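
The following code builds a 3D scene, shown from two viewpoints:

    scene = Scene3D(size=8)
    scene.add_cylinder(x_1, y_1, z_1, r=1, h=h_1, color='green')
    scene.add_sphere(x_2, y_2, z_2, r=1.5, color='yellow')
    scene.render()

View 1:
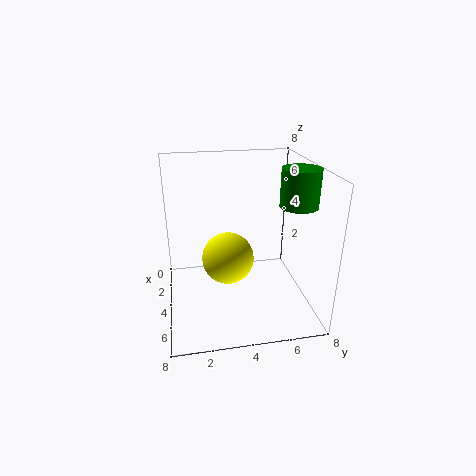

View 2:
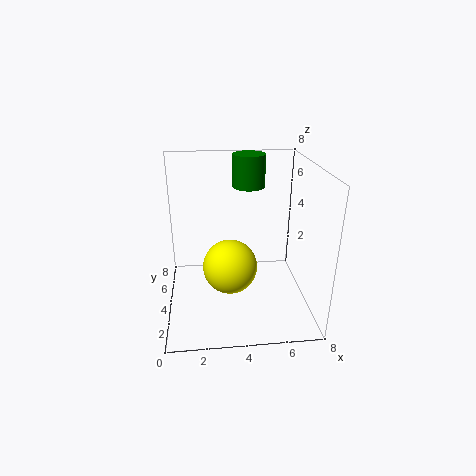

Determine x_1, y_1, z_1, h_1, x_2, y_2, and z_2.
x_1 = 5, y_1 = 7, z_1 = 6, h_1 = 2, x_2 = 3.5, y_2 = 3.5, z_2 = 2.5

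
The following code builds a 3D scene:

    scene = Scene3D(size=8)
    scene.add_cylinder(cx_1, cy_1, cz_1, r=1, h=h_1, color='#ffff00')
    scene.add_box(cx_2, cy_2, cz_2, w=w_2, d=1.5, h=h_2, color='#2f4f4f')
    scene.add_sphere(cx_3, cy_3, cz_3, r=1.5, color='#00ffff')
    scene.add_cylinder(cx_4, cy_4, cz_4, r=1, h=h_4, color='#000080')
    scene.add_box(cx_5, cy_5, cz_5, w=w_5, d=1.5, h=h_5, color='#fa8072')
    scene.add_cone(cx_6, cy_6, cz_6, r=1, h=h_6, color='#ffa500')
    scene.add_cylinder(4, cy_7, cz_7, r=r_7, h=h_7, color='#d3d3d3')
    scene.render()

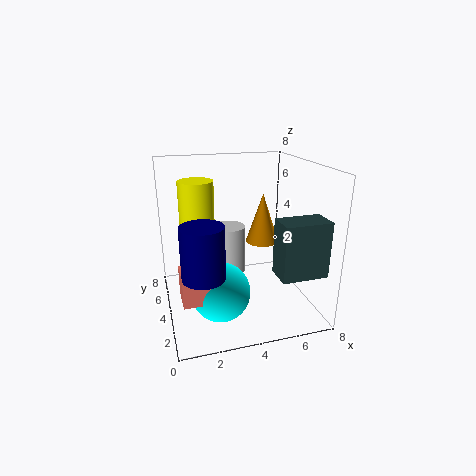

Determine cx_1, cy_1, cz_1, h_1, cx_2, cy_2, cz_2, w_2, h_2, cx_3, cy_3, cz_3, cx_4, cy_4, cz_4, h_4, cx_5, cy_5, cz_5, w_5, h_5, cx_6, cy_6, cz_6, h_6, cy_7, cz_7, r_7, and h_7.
cx_1 = 2
cy_1 = 5.5
cz_1 = 4.5
h_1 = 2.5
cx_2 = 5.5
cy_2 = 1
cz_2 = 2.5
w_2 = 2.5
h_2 = 3
cx_3 = 2.5
cy_3 = 2
cz_3 = 2
cx_4 = 1.5
cy_4 = 1
cz_4 = 3.5
h_4 = 2.5
cx_5 = 0.5
cy_5 = 1
cz_5 = 2
w_5 = 1.5
h_5 = 1.5
cx_6 = 6
cy_6 = 5.5
cz_6 = 3
h_6 = 3
cy_7 = 6
cz_7 = 1
r_7 = 1
h_7 = 3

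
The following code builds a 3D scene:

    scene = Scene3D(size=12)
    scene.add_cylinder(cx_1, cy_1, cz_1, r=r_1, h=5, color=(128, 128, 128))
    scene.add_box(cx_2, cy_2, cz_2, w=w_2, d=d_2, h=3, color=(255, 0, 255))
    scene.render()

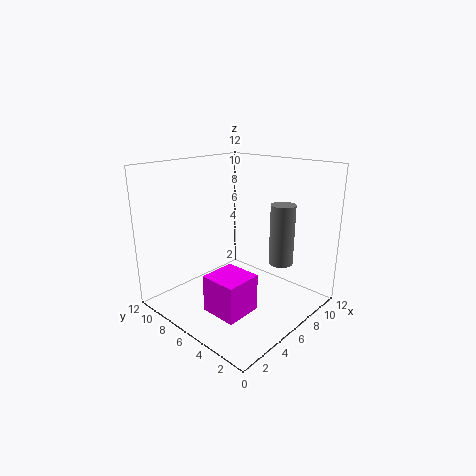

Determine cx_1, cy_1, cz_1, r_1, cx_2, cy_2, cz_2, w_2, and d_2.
cx_1 = 8; cy_1 = 3; cz_1 = 4; r_1 = 1; cx_2 = 2; cy_2 = 3; cz_2 = 1; w_2 = 3; d_2 = 3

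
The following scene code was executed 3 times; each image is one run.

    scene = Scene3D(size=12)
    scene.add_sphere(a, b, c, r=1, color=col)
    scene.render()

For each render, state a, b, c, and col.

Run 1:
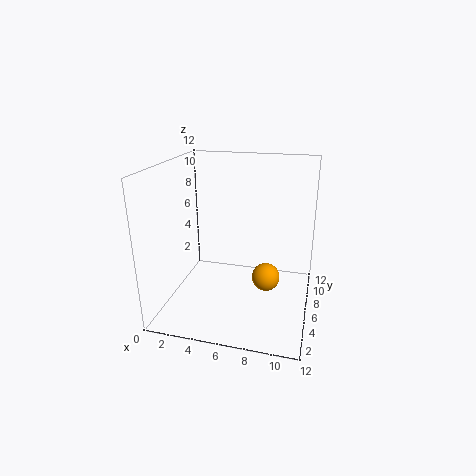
a = 9; b = 2.5; c = 4.75; col = 'orange'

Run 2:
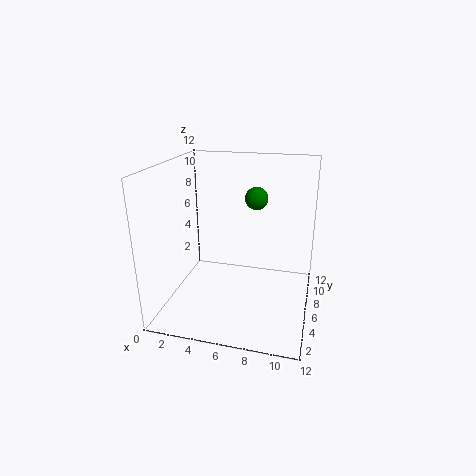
a = 7; b = 8.5; c = 8.75; col = 'green'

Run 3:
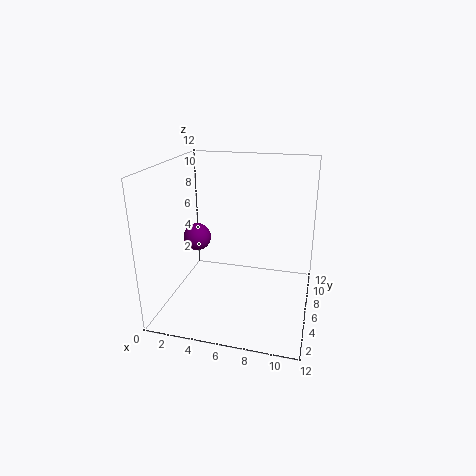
a = 3.75; b = 2.75; c = 7.25; col = 'purple'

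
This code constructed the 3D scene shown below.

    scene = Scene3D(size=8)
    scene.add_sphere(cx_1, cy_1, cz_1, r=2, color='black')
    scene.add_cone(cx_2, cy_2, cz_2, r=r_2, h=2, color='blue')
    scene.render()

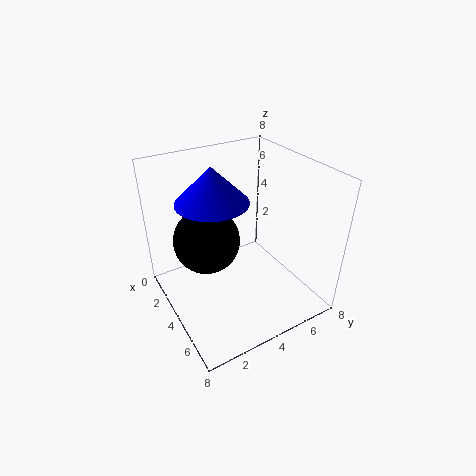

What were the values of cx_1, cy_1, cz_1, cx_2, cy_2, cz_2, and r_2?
cx_1 = 2; cy_1 = 3; cz_1 = 3; cx_2 = 3; cy_2 = 3; cz_2 = 6; r_2 = 2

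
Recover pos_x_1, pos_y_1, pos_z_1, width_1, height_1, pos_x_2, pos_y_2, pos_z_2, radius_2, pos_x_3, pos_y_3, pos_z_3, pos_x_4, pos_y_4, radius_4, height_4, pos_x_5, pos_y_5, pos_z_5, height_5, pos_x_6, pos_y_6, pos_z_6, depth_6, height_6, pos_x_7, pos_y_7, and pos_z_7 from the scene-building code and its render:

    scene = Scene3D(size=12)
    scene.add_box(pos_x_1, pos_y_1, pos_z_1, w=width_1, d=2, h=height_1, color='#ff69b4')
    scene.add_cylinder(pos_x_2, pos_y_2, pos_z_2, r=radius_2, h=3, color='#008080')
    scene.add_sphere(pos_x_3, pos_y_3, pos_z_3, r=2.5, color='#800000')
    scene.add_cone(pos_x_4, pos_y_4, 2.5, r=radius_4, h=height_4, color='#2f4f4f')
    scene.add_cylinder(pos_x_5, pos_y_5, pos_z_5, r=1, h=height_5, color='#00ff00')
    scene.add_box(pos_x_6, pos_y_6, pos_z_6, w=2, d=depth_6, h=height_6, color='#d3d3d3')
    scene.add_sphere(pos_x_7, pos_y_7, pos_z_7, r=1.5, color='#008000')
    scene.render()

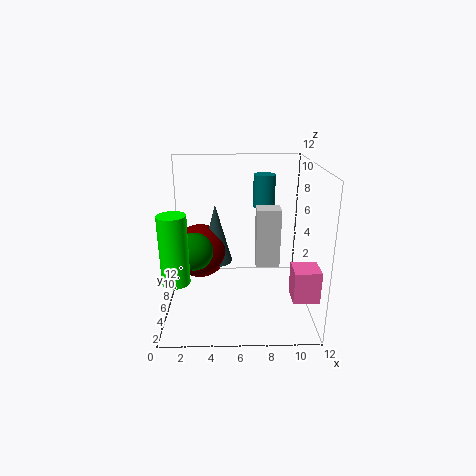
pos_x_1 = 10, pos_y_1 = 1.5, pos_z_1 = 2.5, width_1 = 2, height_1 = 2.5, pos_x_2 = 8.5, pos_y_2 = 10, pos_z_2 = 7.5, radius_2 = 1, pos_x_3 = 2.5, pos_y_3 = 9, pos_z_3 = 3.5, pos_x_4 = 4, pos_y_4 = 9, radius_4 = 1.5, height_4 = 5.5, pos_x_5 = 1.5, pos_y_5 = 1.5, pos_z_5 = 4.5, height_5 = 5, pos_x_6 = 7.5, pos_y_6 = 5.5, pos_z_6 = 3.5, depth_6 = 1.5, height_6 = 5, pos_x_7 = 2.5, pos_y_7 = 4.5, pos_z_7 = 5.5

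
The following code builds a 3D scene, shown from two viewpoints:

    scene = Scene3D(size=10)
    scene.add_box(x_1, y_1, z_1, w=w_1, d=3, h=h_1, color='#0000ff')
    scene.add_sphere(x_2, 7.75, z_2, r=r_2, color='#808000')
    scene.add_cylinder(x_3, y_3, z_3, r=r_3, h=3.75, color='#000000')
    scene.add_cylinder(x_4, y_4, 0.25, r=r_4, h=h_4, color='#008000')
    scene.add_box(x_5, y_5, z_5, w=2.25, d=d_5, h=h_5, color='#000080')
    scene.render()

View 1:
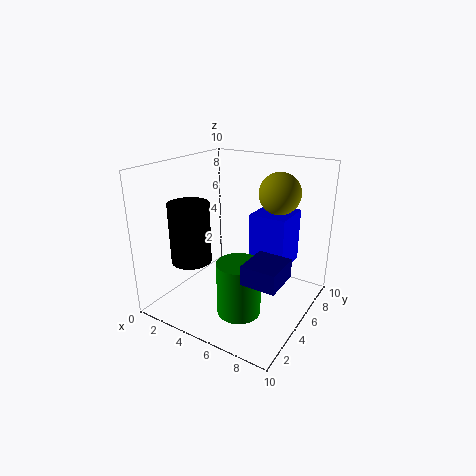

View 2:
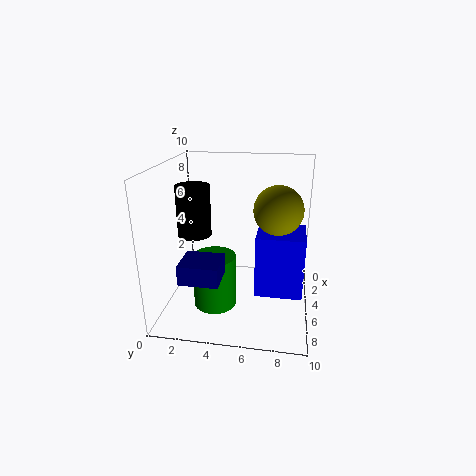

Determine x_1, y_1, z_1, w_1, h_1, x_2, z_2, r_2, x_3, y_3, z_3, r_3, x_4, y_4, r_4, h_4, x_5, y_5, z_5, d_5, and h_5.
x_1 = 5; y_1 = 6.5; z_1 = 2.25; w_1 = 2.75; h_1 = 4; x_2 = 6.75; z_2 = 7.75; r_2 = 1.5; x_3 = 3.75; y_3 = 1.5; z_3 = 4.5; r_3 = 1.25; x_4 = 6; y_4 = 3.5; r_4 = 1.5; h_4 = 3.75; x_5 = 7; y_5 = 2; z_5 = 3.5; d_5 = 2.5; h_5 = 1.25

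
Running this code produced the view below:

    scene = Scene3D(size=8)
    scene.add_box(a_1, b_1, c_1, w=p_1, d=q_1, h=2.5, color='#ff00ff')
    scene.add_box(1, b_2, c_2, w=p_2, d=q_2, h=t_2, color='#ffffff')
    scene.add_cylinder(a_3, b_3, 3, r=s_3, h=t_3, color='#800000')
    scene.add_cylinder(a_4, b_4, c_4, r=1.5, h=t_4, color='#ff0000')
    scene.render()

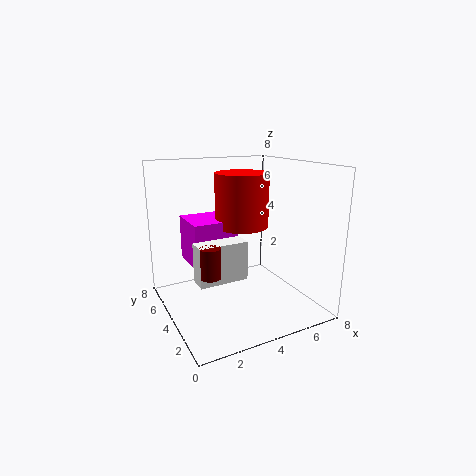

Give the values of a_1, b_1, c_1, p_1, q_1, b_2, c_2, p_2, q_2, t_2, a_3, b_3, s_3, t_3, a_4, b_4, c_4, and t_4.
a_1 = 1.5; b_1 = 4; c_1 = 2.5; p_1 = 2.5; q_1 = 2.5; b_2 = 2; c_2 = 2.5; p_2 = 2.5; q_2 = 1; t_2 = 2; a_3 = 1.5; b_3 = 2; s_3 = 0.5; t_3 = 1.5; a_4 = 4.5; b_4 = 4.5; c_4 = 4.5; t_4 = 3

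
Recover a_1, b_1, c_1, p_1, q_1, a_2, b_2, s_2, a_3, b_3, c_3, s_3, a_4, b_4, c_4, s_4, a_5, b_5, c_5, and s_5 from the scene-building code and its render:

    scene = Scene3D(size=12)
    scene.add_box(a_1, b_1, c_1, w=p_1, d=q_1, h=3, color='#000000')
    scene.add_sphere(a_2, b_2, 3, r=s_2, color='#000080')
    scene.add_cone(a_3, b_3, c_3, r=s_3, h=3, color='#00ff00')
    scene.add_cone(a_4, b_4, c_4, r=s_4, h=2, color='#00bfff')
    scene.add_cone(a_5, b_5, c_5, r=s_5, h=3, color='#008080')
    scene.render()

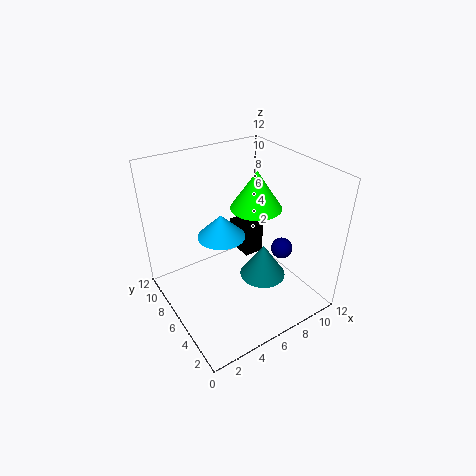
a_1 = 9, b_1 = 9, c_1 = 1, p_1 = 2, q_1 = 3, a_2 = 11, b_2 = 6, s_2 = 1, a_3 = 7, b_3 = 5, c_3 = 9, s_3 = 2, a_4 = 5, b_4 = 7, c_4 = 6, s_4 = 2, a_5 = 8, b_5 = 5, c_5 = 2, s_5 = 2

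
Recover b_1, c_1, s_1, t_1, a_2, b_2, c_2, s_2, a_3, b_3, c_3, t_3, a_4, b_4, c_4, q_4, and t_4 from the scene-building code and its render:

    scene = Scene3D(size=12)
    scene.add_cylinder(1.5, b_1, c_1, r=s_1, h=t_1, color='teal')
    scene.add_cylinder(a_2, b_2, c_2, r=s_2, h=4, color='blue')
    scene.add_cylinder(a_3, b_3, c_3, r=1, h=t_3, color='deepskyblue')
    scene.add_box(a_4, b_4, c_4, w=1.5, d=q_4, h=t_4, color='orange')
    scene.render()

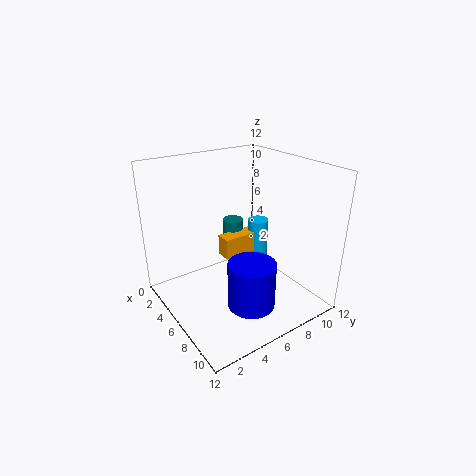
b_1 = 8.5
c_1 = 3
s_1 = 1
t_1 = 2.5
a_2 = 8
b_2 = 6
c_2 = 0.5
s_2 = 2
a_3 = 3
b_3 = 10.5
c_3 = 0.5
t_3 = 5
a_4 = 2
b_4 = 6.5
c_4 = 2.5
q_4 = 3.5
t_4 = 2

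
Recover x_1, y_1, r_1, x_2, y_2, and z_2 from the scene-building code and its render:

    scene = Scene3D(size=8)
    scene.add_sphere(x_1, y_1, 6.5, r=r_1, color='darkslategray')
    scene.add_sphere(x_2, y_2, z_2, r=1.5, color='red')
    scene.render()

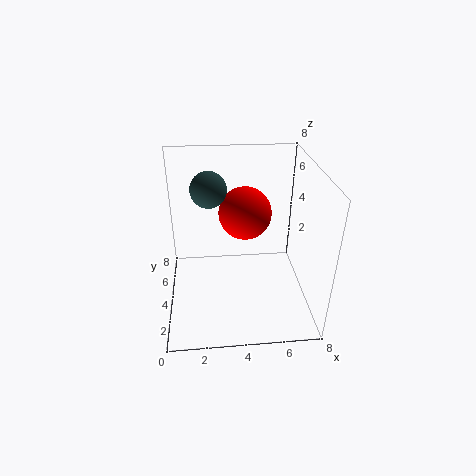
x_1 = 2.5
y_1 = 5
r_1 = 1
x_2 = 4.5
y_2 = 5
z_2 = 5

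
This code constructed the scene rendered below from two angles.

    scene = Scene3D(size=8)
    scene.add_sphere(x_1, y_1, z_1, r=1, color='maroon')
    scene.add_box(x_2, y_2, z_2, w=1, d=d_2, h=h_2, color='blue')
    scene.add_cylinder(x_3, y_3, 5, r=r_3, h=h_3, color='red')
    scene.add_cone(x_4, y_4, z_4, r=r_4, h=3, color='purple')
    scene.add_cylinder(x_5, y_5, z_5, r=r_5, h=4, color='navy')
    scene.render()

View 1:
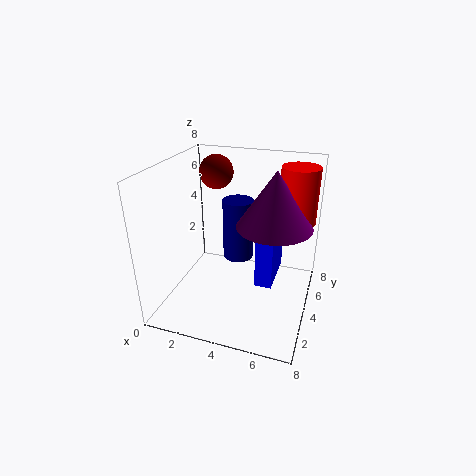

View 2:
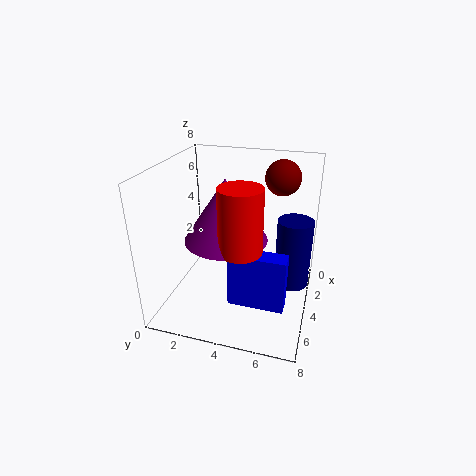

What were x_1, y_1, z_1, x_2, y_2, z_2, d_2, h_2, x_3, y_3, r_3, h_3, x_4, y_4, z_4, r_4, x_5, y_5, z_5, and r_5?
x_1 = 2; y_1 = 6; z_1 = 7; x_2 = 5; y_2 = 4; z_2 = 1; d_2 = 3; h_2 = 3; x_3 = 7; y_3 = 5; r_3 = 1; h_3 = 3; x_4 = 6; y_4 = 4; z_4 = 5; r_4 = 2; x_5 = 3; y_5 = 7; z_5 = 1; r_5 = 1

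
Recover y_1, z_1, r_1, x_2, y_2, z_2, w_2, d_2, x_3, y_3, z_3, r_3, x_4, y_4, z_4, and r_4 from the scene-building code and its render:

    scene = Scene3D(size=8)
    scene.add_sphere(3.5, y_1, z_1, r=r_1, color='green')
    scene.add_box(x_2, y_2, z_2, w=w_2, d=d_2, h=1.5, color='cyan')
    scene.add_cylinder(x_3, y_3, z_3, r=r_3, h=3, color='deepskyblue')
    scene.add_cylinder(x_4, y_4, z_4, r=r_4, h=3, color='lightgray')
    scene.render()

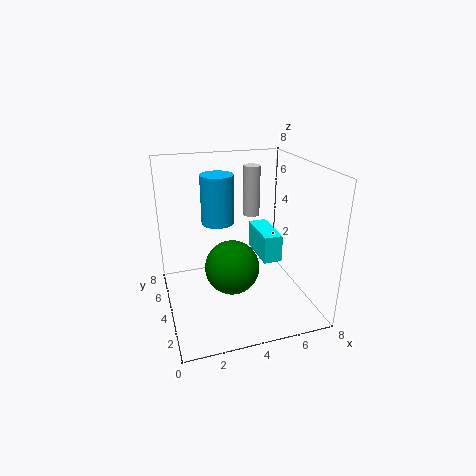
y_1 = 3.5
z_1 = 2.5
r_1 = 1.5
x_2 = 5
y_2 = 2.5
z_2 = 3
w_2 = 1
d_2 = 2.5
x_3 = 3.5
y_3 = 6.5
z_3 = 4
r_3 = 1
x_4 = 5.5
y_4 = 6
z_4 = 4.5
r_4 = 0.5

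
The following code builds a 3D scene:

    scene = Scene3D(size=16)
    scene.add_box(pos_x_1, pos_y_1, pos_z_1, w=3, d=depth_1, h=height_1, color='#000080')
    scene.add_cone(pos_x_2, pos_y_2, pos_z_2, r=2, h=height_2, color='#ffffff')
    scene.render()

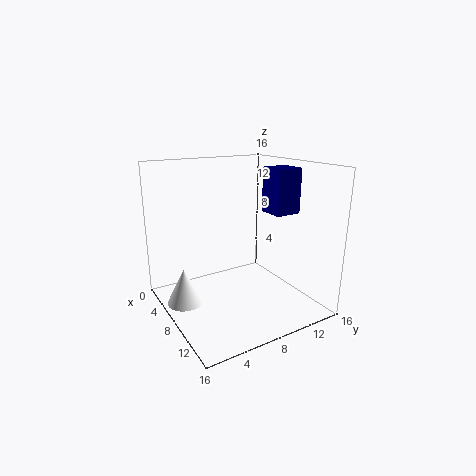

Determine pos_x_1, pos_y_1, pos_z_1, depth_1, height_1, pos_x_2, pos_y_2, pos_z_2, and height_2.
pos_x_1 = 7.5; pos_y_1 = 11.5; pos_z_1 = 10.5; depth_1 = 3; height_1 = 5; pos_x_2 = 6.5; pos_y_2 = 2; pos_z_2 = 1; height_2 = 4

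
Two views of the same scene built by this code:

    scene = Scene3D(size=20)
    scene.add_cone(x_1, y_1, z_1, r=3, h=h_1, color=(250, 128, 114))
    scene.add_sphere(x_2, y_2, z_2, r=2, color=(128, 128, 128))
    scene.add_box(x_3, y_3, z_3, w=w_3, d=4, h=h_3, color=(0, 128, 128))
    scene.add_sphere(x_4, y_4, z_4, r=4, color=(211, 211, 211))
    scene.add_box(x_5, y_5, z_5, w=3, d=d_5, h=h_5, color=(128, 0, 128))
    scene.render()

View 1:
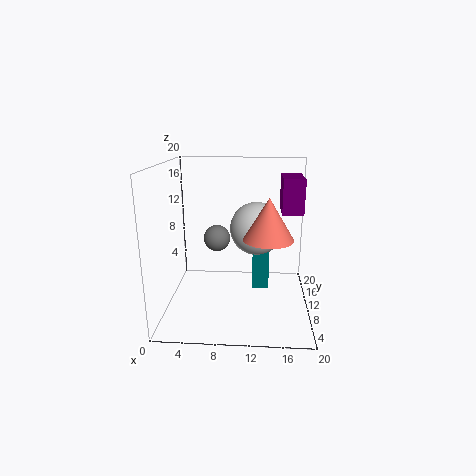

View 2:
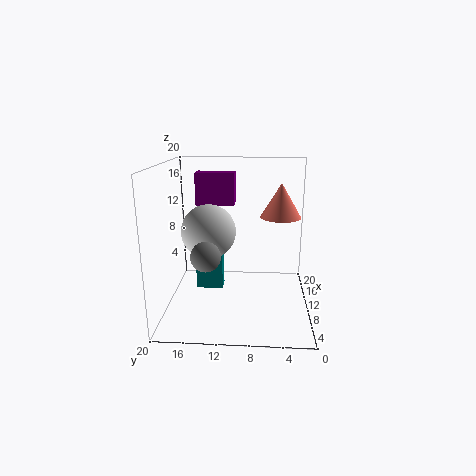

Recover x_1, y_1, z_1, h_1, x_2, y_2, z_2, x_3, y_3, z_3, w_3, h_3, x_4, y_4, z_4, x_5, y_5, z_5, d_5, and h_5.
x_1 = 14, y_1 = 4, z_1 = 12, h_1 = 5, x_2 = 6.5, y_2 = 14, z_2 = 8.5, x_3 = 12, y_3 = 12.5, z_3 = 1, w_3 = 2.5, h_3 = 7, x_4 = 12.5, y_4 = 14.5, z_4 = 10, x_5 = 16, y_5 = 11, z_5 = 13, d_5 = 6, h_5 = 5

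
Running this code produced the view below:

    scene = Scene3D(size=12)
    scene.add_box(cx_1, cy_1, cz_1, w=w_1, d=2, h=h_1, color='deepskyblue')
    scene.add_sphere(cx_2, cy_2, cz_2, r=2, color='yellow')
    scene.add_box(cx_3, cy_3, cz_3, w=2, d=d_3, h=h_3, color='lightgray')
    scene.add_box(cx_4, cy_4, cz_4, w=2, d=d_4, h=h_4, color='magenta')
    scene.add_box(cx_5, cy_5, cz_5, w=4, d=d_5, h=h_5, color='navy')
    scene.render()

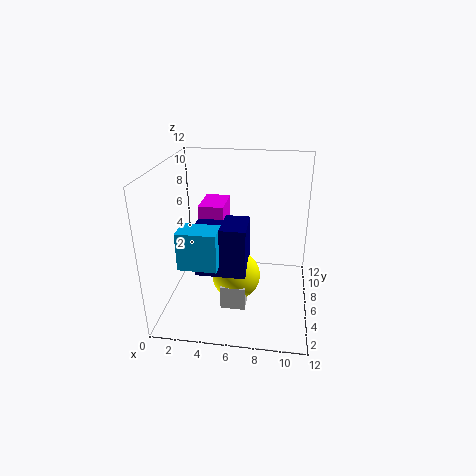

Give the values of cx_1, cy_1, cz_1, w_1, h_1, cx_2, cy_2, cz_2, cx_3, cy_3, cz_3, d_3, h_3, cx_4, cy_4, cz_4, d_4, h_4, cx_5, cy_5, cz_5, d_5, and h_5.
cx_1 = 2, cy_1 = 2, cz_1 = 5, w_1 = 3, h_1 = 3, cx_2 = 6, cy_2 = 5, cz_2 = 3, cx_3 = 5, cy_3 = 3, cz_3 = 1, d_3 = 3, h_3 = 2, cx_4 = 3, cy_4 = 5, cz_4 = 6, d_4 = 3, h_4 = 3, cx_5 = 3, cy_5 = 3, cz_5 = 4, d_5 = 3, h_5 = 4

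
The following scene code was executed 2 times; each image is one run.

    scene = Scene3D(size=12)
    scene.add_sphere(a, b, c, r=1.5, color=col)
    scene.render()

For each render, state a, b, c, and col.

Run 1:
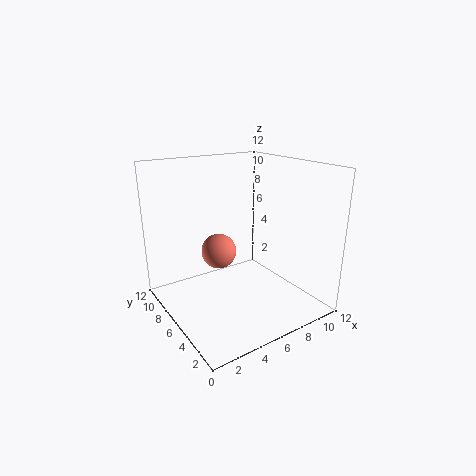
a = 5; b = 7.5; c = 4.5; col = 'salmon'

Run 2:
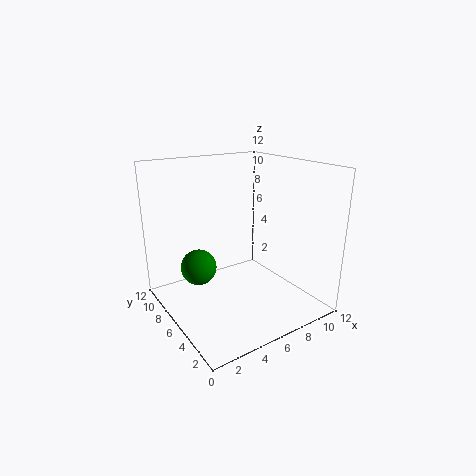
a = 3; b = 7.5; c = 3.5; col = 'green'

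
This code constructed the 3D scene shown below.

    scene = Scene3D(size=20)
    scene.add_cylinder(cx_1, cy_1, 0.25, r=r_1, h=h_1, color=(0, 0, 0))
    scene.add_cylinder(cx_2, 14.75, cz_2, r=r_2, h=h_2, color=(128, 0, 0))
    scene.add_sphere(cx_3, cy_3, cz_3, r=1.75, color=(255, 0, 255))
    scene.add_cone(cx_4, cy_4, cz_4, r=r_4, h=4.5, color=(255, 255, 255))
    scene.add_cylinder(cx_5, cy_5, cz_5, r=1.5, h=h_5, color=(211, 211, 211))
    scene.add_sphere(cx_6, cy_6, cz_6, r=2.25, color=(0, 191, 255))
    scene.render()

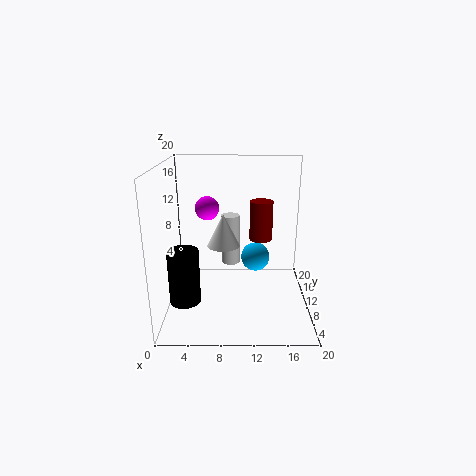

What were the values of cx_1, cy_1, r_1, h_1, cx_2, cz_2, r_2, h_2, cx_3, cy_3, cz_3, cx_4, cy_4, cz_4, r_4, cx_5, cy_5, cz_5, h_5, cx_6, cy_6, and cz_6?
cx_1 = 2.25, cy_1 = 9.5, r_1 = 2.25, h_1 = 8, cx_2 = 13.5, cz_2 = 8, r_2 = 1.75, h_2 = 6, cx_3 = 5.5, cy_3 = 13.5, cz_3 = 13.25, cx_4 = 8, cy_4 = 9.75, cz_4 = 9, r_4 = 2.25, cx_5 = 8.75, cy_5 = 18.25, cz_5 = 2.5, h_5 = 8.25, cx_6 = 12.75, cy_6 = 15.25, cz_6 = 4.75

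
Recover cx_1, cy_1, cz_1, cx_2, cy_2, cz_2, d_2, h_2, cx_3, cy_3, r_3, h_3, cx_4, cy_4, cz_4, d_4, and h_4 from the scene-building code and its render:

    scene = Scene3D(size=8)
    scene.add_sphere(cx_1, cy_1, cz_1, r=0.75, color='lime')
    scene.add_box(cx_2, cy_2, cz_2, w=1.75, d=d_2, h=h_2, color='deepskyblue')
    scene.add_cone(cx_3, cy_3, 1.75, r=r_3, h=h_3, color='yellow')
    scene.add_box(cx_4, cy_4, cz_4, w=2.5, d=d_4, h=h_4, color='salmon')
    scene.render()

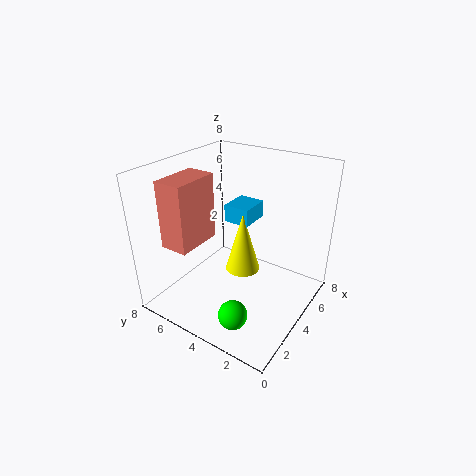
cx_1 = 1.25, cy_1 = 2.5, cz_1 = 1.25, cx_2 = 4.5, cy_2 = 3.75, cz_2 = 4.5, d_2 = 1.5, h_2 = 1, cx_3 = 4.5, cy_3 = 4, r_3 = 1, h_3 = 3.5, cx_4 = 0.75, cy_4 = 5, cz_4 = 4.25, d_4 = 1.5, h_4 = 3.5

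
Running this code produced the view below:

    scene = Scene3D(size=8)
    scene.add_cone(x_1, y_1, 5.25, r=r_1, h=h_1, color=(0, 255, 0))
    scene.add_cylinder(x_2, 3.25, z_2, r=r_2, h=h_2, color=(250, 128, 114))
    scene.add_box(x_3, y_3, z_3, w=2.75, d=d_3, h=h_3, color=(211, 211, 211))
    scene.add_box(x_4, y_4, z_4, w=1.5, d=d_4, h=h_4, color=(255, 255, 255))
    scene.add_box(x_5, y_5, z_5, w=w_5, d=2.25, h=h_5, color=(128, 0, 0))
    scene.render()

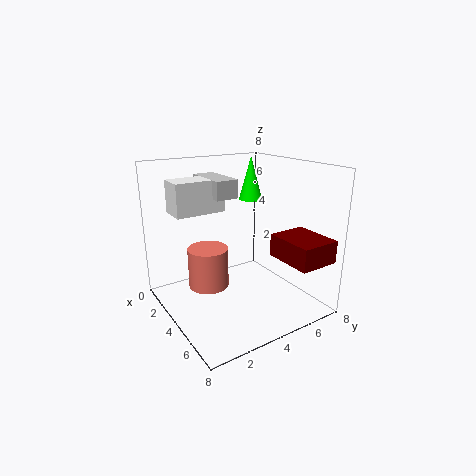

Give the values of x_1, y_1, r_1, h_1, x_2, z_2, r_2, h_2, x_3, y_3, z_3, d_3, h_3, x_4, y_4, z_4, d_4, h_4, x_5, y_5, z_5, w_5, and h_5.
x_1 = 1.25
y_1 = 6.75
r_1 = 0.75
h_1 = 2.75
x_2 = 1.75
z_2 = 0.25
r_2 = 1.25
h_2 = 2.5
x_3 = 1.25
y_3 = 2.75
z_3 = 6.25
d_3 = 1.25
h_3 = 1
x_4 = 2
y_4 = 0.75
z_4 = 5.5
d_4 = 2.75
h_4 = 1.75
x_5 = 5
y_5 = 5.5
z_5 = 3
w_5 = 2.75
h_5 = 1.25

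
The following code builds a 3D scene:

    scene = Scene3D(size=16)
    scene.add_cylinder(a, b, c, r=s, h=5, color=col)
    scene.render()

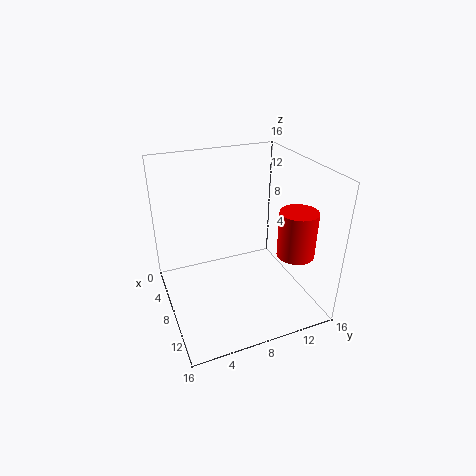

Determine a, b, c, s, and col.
a = 12, b = 13, c = 7, s = 2, col = 'red'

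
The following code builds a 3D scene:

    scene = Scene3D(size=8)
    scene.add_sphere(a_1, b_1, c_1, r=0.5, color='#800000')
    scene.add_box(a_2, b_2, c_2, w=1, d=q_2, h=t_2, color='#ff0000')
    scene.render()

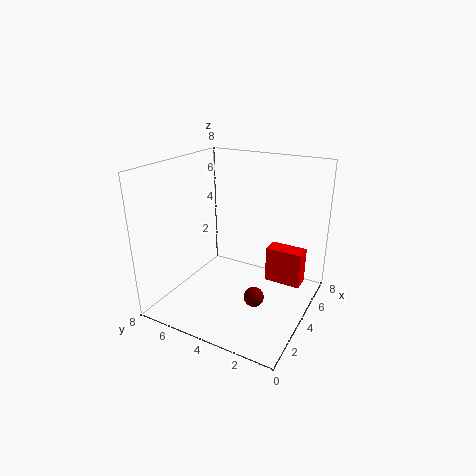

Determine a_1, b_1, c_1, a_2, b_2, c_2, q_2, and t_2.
a_1 = 2, b_1 = 2, c_1 = 2, a_2 = 4.5, b_2 = 0.5, c_2 = 1.5, q_2 = 2, t_2 = 2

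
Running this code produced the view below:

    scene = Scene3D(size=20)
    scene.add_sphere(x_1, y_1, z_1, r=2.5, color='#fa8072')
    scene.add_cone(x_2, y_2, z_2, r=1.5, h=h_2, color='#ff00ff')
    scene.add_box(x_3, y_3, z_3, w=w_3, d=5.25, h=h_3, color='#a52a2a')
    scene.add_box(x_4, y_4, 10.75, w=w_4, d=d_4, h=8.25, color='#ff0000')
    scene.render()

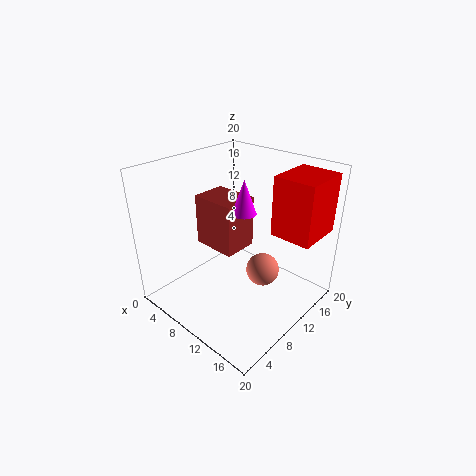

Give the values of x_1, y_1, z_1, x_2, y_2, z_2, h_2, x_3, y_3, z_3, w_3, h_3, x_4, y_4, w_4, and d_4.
x_1 = 11.5; y_1 = 14; z_1 = 3.25; x_2 = 13; y_2 = 7.75; z_2 = 15.5; h_2 = 4.25; x_3 = 2; y_3 = 9.5; z_3 = 6.5; w_3 = 6.75; h_3 = 7.75; x_4 = 13.5; y_4 = 12.75; w_4 = 5.75; d_4 = 6.75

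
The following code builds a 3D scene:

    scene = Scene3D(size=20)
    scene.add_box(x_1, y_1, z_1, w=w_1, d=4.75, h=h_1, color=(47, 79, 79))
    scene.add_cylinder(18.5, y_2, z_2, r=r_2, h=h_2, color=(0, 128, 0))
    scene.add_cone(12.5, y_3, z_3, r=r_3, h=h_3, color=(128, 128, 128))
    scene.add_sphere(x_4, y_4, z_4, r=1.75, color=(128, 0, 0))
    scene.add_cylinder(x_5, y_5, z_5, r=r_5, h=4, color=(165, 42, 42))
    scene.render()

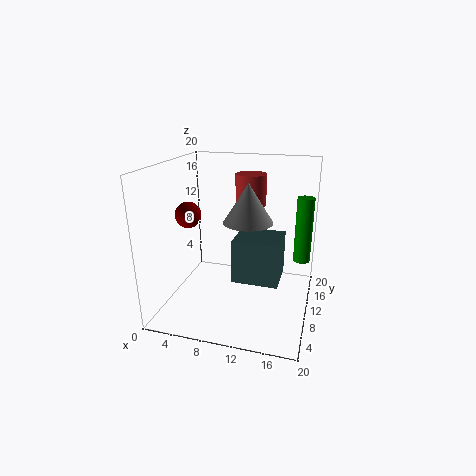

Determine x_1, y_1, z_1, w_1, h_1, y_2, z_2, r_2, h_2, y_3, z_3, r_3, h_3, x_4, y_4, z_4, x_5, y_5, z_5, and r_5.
x_1 = 11.75, y_1 = 1.25, z_1 = 8.25, w_1 = 5.25, h_1 = 5, y_2 = 15.25, z_2 = 5.25, r_2 = 1.25, h_2 = 9.75, y_3 = 5.75, z_3 = 14, r_3 = 3, h_3 = 4.75, x_4 = 3.75, y_4 = 7.75, z_4 = 13.5, x_5 = 11.75, y_5 = 10, z_5 = 15, r_5 = 2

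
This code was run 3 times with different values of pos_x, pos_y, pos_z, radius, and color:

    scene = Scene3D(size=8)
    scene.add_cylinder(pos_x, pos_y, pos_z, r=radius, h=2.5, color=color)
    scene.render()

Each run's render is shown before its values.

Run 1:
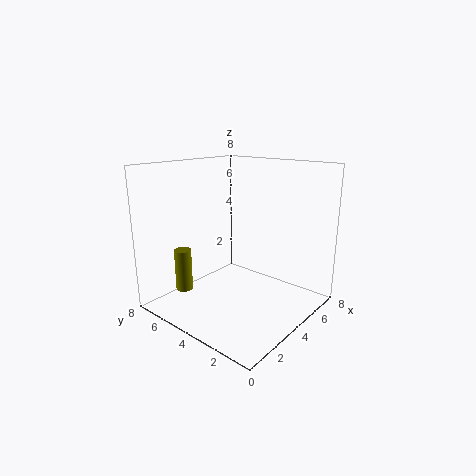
pos_x = 2.5, pos_y = 7, pos_z = 0.5, radius = 0.5, color = 'olive'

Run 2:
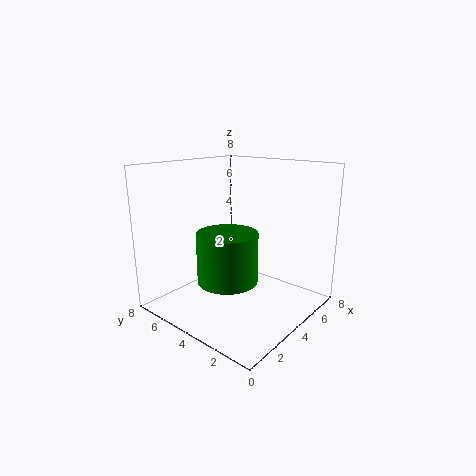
pos_x = 2, pos_y = 3, pos_z = 2.5, radius = 1.5, color = 'green'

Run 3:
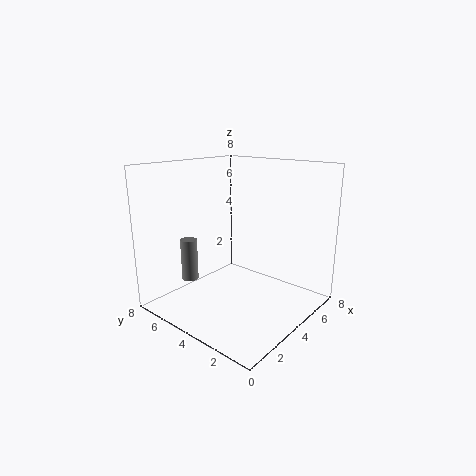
pos_x = 3, pos_y = 7, pos_z = 1, radius = 0.5, color = 'gray'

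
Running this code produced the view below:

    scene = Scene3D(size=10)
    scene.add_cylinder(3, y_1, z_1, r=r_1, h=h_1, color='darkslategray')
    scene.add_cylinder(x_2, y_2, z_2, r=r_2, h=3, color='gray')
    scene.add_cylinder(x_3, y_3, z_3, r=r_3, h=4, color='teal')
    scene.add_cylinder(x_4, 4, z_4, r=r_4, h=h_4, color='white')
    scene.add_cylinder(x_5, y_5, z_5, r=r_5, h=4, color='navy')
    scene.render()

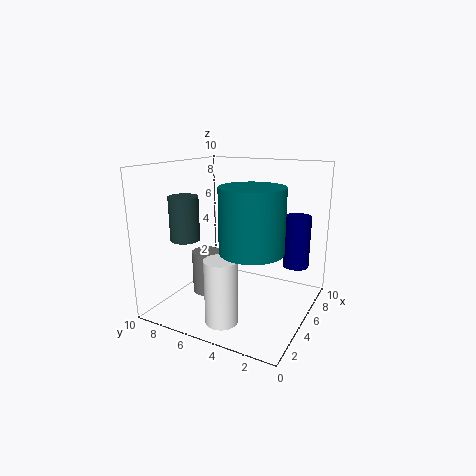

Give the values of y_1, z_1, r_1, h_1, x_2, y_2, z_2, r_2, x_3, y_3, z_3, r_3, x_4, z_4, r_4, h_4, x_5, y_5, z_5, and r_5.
y_1 = 8, z_1 = 5, r_1 = 1, h_1 = 3, x_2 = 4, y_2 = 7, z_2 = 1, r_2 = 1, x_3 = 3, y_3 = 3, z_3 = 5, r_3 = 2, x_4 = 1, z_4 = 1, r_4 = 1, h_4 = 4, x_5 = 9, y_5 = 2, z_5 = 2, r_5 = 1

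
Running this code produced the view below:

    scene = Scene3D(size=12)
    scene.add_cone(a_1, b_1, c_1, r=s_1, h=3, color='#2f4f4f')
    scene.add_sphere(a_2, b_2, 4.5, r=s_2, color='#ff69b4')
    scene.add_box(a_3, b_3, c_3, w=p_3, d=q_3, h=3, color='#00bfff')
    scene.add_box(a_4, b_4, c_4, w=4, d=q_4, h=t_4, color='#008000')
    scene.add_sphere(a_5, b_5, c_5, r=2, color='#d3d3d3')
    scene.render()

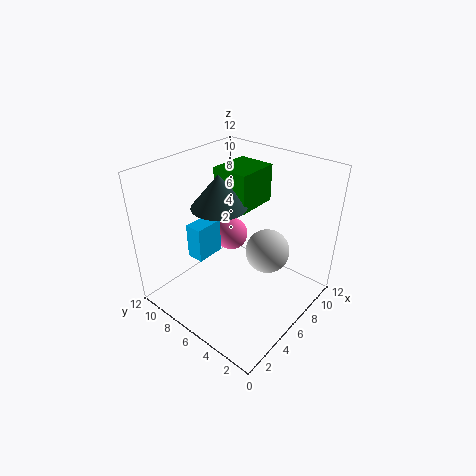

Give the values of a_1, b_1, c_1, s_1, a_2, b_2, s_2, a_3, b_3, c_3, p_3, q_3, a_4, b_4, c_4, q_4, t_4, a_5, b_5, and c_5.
a_1 = 7
b_1 = 9
c_1 = 7.5
s_1 = 2.5
a_2 = 8
b_2 = 8.5
s_2 = 1.5
a_3 = 3.5
b_3 = 8
c_3 = 4
p_3 = 2.5
q_3 = 1.5
a_4 = 8
b_4 = 7
c_4 = 7
q_4 = 3.5
t_4 = 3.5
a_5 = 9
b_5 = 5
c_5 = 3.5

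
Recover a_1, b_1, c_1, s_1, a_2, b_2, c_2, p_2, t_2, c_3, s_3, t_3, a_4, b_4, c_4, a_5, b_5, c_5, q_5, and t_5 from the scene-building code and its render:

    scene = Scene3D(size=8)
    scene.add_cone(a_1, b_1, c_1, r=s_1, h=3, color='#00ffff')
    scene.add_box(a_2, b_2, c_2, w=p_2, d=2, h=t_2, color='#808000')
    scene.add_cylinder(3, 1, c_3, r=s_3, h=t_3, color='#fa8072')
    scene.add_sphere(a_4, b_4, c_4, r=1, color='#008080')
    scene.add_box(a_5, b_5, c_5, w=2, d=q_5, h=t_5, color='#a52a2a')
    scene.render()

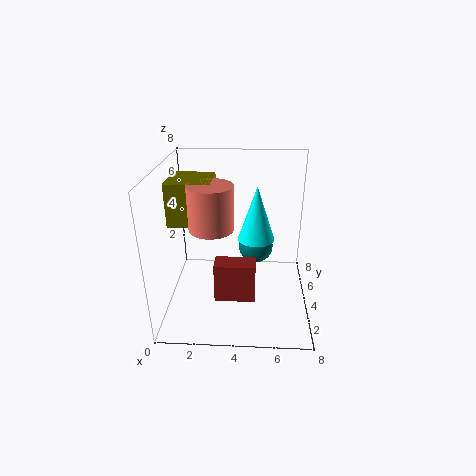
a_1 = 5, b_1 = 4, c_1 = 4, s_1 = 1, a_2 = 1, b_2 = 1, c_2 = 6, p_2 = 2, t_2 = 2, c_3 = 6, s_3 = 1, t_3 = 2, a_4 = 5, b_4 = 5, c_4 = 3, a_5 = 3, b_5 = 1, c_5 = 2, q_5 = 1, t_5 = 2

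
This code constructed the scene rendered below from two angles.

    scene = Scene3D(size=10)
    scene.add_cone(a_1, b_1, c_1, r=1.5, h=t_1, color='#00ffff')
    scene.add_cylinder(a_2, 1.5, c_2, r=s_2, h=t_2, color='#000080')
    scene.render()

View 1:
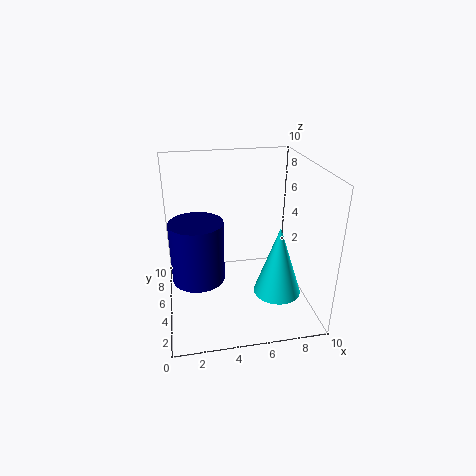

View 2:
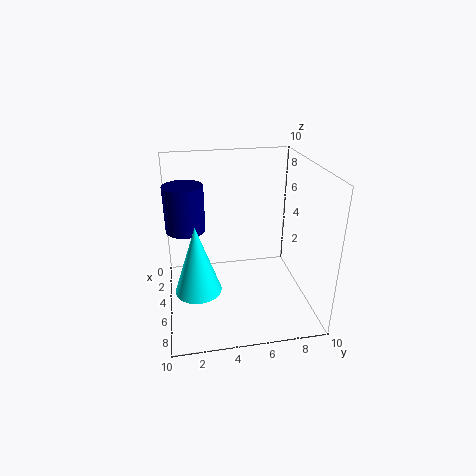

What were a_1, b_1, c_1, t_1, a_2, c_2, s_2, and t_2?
a_1 = 7; b_1 = 2; c_1 = 2.5; t_1 = 4.5; a_2 = 2; c_2 = 4.5; s_2 = 1.5; t_2 = 3.5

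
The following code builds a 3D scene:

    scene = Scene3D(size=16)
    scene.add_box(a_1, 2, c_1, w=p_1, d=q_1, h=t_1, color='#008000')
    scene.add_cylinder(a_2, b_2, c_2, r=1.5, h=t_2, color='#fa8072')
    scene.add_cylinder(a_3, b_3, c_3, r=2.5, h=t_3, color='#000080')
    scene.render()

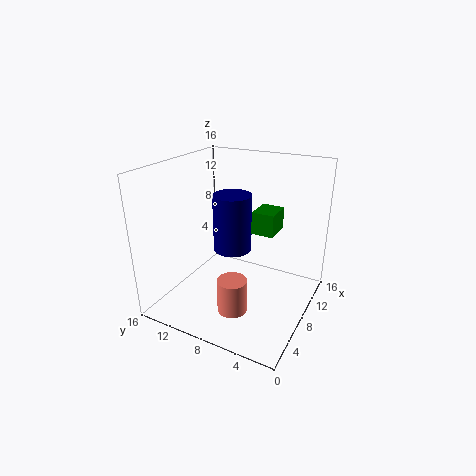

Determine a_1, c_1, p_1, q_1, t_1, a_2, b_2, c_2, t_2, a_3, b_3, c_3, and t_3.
a_1 = 3
c_1 = 11.5
p_1 = 2.5
q_1 = 2
t_1 = 2
a_2 = 3
b_2 = 6
c_2 = 2.5
t_2 = 3.5
a_3 = 13
b_3 = 11.5
c_3 = 3.5
t_3 = 7.5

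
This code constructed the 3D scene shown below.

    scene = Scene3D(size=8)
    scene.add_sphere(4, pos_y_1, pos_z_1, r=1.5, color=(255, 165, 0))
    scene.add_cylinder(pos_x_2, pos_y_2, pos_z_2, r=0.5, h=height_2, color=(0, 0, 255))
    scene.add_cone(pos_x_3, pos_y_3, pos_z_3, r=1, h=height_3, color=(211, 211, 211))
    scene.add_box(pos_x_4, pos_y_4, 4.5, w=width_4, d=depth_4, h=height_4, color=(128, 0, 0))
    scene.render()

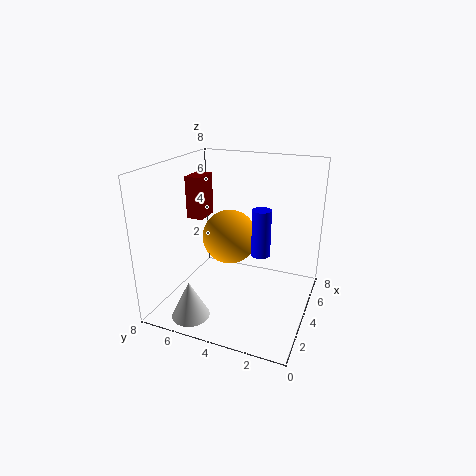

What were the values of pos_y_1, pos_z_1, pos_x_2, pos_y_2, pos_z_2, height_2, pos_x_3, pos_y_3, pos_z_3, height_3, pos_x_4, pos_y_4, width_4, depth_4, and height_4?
pos_y_1 = 4.5, pos_z_1 = 4, pos_x_2 = 3.5, pos_y_2 = 2.5, pos_z_2 = 3.5, height_2 = 2.5, pos_x_3 = 1, pos_y_3 = 5.5, pos_z_3 = 0.5, height_3 = 2, pos_x_4 = 4.5, pos_y_4 = 6.5, width_4 = 1.5, depth_4 = 1, height_4 = 2.5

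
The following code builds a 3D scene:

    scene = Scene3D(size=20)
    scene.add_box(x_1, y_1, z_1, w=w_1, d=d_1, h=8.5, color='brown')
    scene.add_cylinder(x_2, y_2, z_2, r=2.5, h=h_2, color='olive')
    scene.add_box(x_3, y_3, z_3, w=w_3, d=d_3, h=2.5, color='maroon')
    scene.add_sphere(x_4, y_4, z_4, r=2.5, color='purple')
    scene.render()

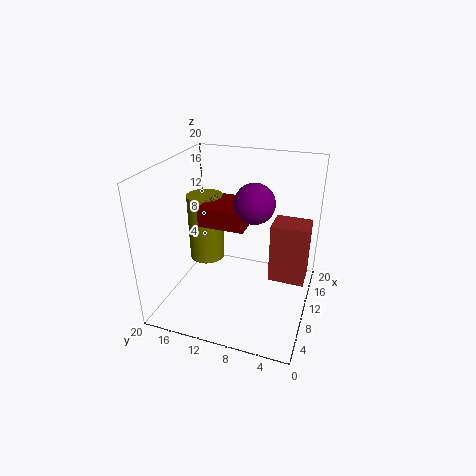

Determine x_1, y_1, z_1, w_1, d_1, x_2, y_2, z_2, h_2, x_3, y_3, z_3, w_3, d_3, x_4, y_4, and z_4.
x_1 = 10
y_1 = 0.5
z_1 = 4
w_1 = 4
d_1 = 5
x_2 = 10.5
y_2 = 15
z_2 = 6
h_2 = 9.5
x_3 = 6
y_3 = 8
z_3 = 13
w_3 = 6
d_3 = 6
x_4 = 7.5
y_4 = 7
z_4 = 16.5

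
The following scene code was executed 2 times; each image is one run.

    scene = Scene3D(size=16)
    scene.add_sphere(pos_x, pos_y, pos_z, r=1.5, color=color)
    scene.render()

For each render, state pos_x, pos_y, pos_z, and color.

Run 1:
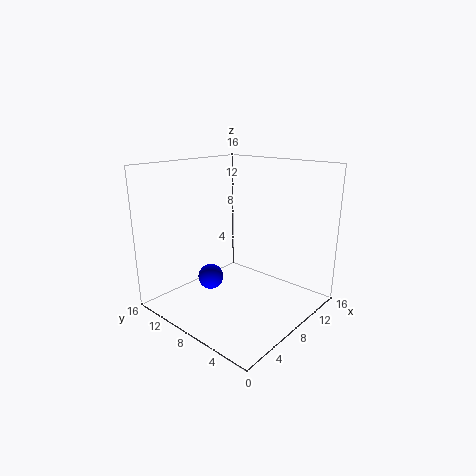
pos_x = 7; pos_y = 11.5; pos_z = 2.5; color = 'blue'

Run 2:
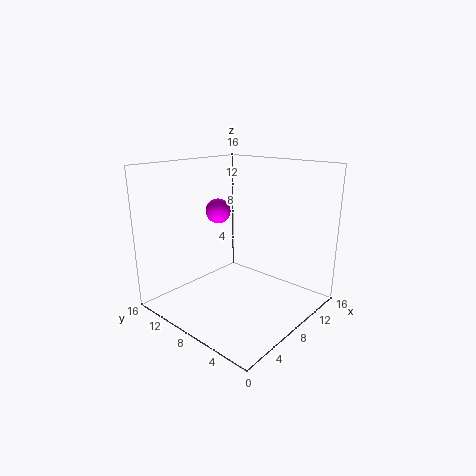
pos_x = 9.5; pos_y = 12.5; pos_z = 10; color = 'magenta'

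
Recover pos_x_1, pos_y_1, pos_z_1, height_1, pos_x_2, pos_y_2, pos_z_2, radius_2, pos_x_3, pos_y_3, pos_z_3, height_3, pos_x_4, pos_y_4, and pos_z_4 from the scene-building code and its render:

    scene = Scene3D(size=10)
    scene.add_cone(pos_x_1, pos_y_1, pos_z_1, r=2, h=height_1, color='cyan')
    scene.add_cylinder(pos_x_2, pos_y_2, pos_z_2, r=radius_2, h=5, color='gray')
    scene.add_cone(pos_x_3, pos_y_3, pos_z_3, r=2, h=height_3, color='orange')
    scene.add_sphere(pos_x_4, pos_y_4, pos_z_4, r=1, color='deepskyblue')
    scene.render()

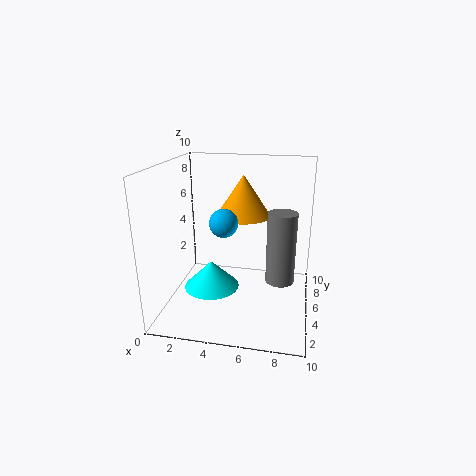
pos_x_1 = 3; pos_y_1 = 5; pos_z_1 = 1; height_1 = 2; pos_x_2 = 8; pos_y_2 = 5; pos_z_2 = 2; radius_2 = 1; pos_x_3 = 5; pos_y_3 = 7; pos_z_3 = 6; height_3 = 3; pos_x_4 = 4; pos_y_4 = 5; pos_z_4 = 6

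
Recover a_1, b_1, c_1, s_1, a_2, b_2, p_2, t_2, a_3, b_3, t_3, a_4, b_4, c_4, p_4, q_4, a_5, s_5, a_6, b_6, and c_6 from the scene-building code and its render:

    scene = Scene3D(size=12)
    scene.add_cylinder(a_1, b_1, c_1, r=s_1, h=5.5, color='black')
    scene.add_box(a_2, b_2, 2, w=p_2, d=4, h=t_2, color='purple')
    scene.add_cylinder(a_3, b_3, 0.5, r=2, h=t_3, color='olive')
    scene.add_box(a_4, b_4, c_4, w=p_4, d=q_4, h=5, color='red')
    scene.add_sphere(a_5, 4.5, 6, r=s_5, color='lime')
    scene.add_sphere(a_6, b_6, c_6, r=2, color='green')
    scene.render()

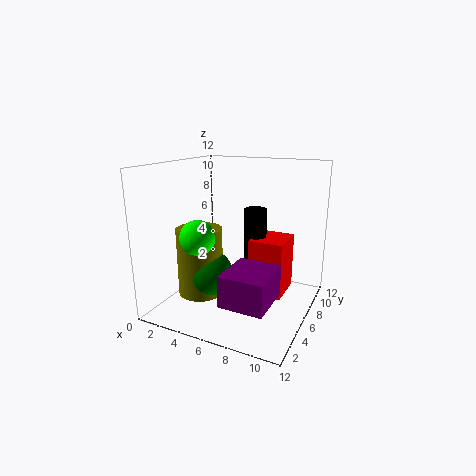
a_1 = 6.5
b_1 = 8.5
c_1 = 2.5
s_1 = 1
a_2 = 6.5
b_2 = 1.5
p_2 = 3.5
t_2 = 2.5
a_3 = 2.5
b_3 = 5.5
t_3 = 6
a_4 = 6.5
b_4 = 7
c_4 = 0.5
p_4 = 3
q_4 = 3.5
a_5 = 3
s_5 = 1.5
a_6 = 3.5
b_6 = 5.5
c_6 = 2.5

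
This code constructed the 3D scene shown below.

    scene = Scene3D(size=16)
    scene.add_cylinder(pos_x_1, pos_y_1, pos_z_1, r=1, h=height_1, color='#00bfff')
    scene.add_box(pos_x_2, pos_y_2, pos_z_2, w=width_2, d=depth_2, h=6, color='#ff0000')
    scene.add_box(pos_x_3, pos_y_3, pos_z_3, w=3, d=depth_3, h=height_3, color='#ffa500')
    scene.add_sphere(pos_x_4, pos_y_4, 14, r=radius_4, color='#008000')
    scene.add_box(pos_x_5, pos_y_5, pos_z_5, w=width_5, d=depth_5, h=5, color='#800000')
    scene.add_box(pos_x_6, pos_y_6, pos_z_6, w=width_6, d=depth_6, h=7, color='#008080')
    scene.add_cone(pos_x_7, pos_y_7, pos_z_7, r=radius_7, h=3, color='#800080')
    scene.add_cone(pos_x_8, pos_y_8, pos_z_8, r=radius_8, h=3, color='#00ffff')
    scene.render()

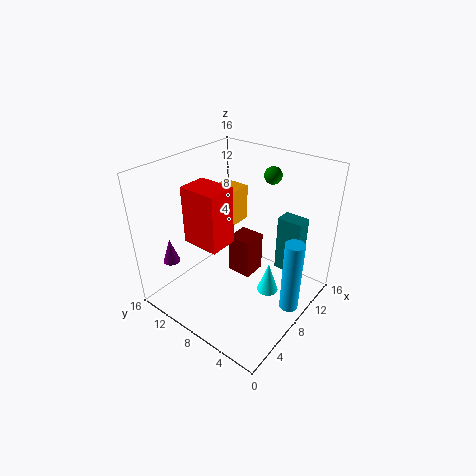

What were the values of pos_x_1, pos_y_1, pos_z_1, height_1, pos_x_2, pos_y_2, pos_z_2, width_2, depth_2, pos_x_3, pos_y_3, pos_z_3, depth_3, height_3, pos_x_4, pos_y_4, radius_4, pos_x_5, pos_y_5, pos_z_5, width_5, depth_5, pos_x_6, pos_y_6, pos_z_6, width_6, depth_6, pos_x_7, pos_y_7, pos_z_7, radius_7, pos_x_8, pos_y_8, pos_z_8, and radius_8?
pos_x_1 = 8, pos_y_1 = 1, pos_z_1 = 2, height_1 = 8, pos_x_2 = 3, pos_y_2 = 7, pos_z_2 = 9, width_2 = 3, depth_2 = 4, pos_x_3 = 8, pos_y_3 = 9, pos_z_3 = 9, depth_3 = 3, height_3 = 4, pos_x_4 = 13, pos_y_4 = 7, radius_4 = 1, pos_x_5 = 10, pos_y_5 = 8, pos_z_5 = 1, width_5 = 3, depth_5 = 3, pos_x_6 = 13, pos_y_6 = 3, pos_z_6 = 2, width_6 = 2, depth_6 = 3, pos_x_7 = 4, pos_y_7 = 15, pos_z_7 = 4, radius_7 = 1, pos_x_8 = 5, pos_y_8 = 2, pos_z_8 = 6, radius_8 = 1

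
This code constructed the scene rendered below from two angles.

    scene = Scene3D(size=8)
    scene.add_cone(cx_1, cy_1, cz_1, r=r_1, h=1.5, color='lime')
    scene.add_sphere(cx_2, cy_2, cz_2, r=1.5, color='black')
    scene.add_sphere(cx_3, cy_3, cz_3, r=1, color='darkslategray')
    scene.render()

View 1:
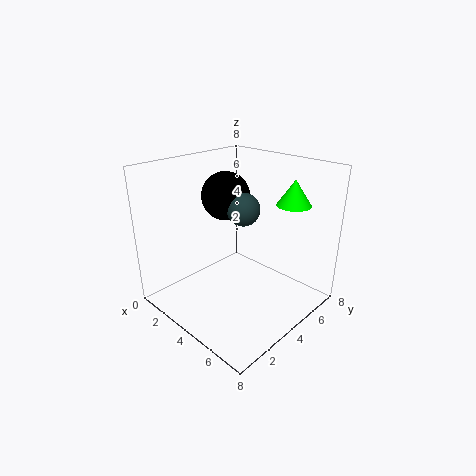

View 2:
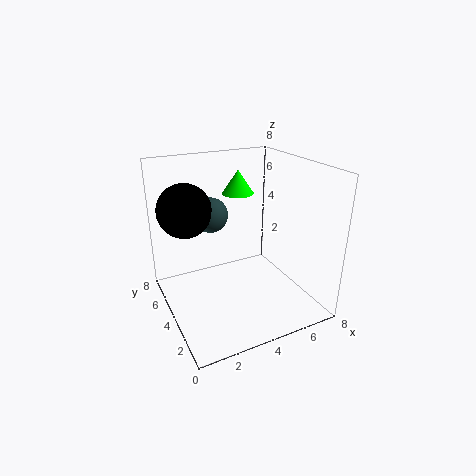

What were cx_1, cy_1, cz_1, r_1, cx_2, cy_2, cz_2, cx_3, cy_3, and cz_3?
cx_1 = 5.5; cy_1 = 7; cz_1 = 5.5; r_1 = 1; cx_2 = 1.5; cy_2 = 5.5; cz_2 = 5.5; cx_3 = 3; cy_3 = 5.5; cz_3 = 5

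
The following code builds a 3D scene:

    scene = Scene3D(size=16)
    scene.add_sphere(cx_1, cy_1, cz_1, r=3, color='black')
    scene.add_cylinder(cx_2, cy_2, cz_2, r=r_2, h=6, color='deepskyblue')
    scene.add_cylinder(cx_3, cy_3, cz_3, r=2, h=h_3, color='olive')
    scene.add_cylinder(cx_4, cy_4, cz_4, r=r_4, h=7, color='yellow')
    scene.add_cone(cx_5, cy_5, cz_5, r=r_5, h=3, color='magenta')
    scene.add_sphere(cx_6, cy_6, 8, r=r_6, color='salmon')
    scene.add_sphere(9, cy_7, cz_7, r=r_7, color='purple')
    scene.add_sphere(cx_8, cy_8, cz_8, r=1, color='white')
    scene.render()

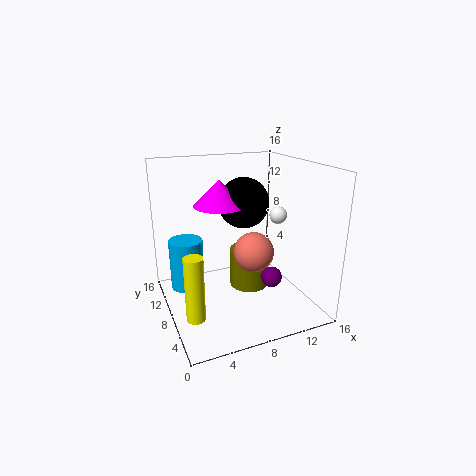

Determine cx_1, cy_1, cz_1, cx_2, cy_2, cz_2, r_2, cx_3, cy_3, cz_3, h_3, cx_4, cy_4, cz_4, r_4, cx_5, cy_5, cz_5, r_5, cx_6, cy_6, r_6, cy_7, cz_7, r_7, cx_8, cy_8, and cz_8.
cx_1 = 10, cy_1 = 11, cz_1 = 11, cx_2 = 3, cy_2 = 12, cz_2 = 1, r_2 = 2, cx_3 = 8, cy_3 = 5, cz_3 = 4, h_3 = 4, cx_4 = 2, cy_4 = 5, cz_4 = 1, r_4 = 1, cx_5 = 7, cy_5 = 11, cz_5 = 11, r_5 = 3, cx_6 = 8, cy_6 = 4, r_6 = 2, cy_7 = 2, cz_7 = 6, r_7 = 1, cx_8 = 13, cy_8 = 8, cz_8 = 10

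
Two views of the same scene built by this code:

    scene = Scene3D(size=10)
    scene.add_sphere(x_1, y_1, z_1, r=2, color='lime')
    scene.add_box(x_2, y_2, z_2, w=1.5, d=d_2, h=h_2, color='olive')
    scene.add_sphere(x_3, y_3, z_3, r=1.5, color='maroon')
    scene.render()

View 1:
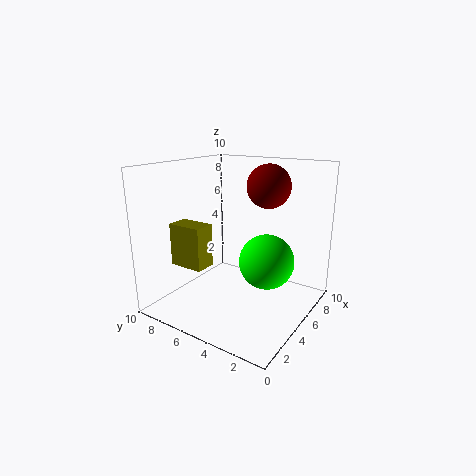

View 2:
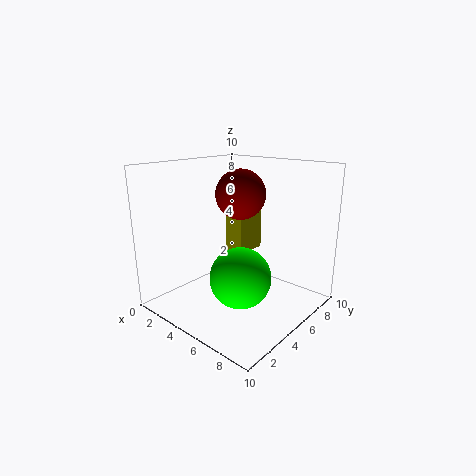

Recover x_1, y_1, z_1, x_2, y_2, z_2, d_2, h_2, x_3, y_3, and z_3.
x_1 = 6.5
y_1 = 3.5
z_1 = 3
x_2 = 2.5
y_2 = 6.5
z_2 = 3
d_2 = 2.5
h_2 = 3
x_3 = 6.5
y_3 = 3.5
z_3 = 8.5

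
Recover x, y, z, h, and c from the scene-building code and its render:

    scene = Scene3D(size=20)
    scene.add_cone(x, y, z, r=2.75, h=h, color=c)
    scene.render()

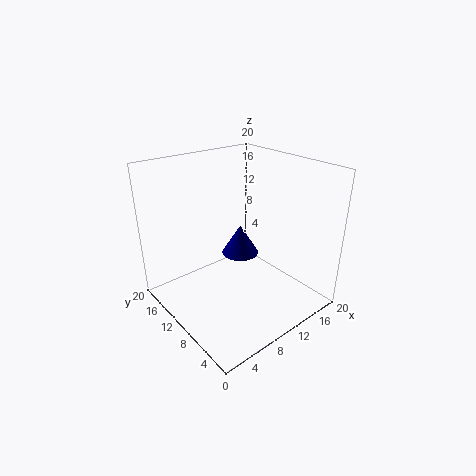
x = 12.5; y = 12.5; z = 5.75; h = 4.5; c = 'navy'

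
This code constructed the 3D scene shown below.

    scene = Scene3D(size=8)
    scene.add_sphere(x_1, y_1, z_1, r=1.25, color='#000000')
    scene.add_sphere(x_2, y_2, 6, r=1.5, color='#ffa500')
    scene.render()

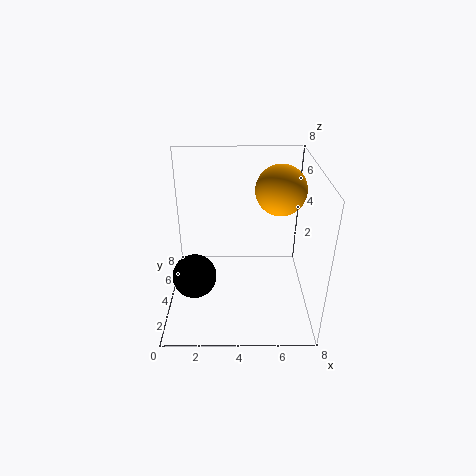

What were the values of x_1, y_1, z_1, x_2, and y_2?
x_1 = 1.5; y_1 = 3.5; z_1 = 1.75; x_2 = 6.5; y_2 = 6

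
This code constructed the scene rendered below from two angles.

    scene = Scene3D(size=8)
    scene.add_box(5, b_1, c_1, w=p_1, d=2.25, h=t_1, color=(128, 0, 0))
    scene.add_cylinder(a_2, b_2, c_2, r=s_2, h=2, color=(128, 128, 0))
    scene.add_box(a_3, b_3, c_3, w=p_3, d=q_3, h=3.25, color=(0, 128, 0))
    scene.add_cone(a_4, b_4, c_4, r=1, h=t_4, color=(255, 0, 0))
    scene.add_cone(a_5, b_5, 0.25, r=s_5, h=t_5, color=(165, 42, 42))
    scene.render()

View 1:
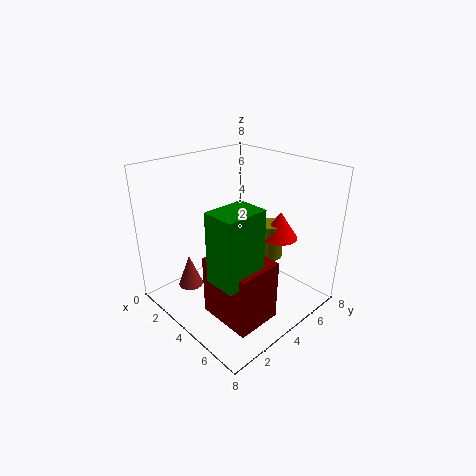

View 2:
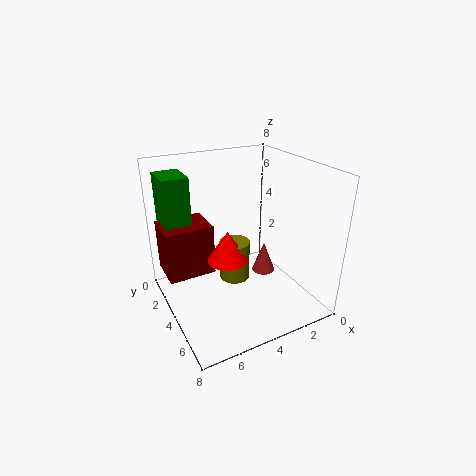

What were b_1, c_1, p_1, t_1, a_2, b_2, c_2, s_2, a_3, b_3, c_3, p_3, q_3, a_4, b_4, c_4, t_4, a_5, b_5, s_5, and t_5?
b_1 = 0.75; c_1 = 1.5; p_1 = 2.75; t_1 = 3; a_2 = 5; b_2 = 5.5; c_2 = 2.75; s_2 = 0.75; a_3 = 6; b_3 = 0.25; c_3 = 4; p_3 = 1.5; q_3 = 2; a_4 = 5.5; b_4 = 5.75; c_4 = 4; t_4 = 1.5; a_5 = 1.25; b_5 = 2.5; s_5 = 0.75; t_5 = 2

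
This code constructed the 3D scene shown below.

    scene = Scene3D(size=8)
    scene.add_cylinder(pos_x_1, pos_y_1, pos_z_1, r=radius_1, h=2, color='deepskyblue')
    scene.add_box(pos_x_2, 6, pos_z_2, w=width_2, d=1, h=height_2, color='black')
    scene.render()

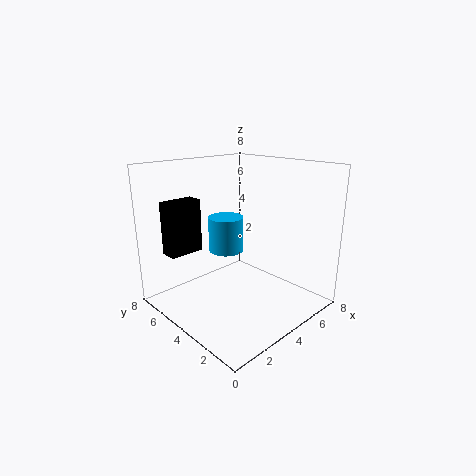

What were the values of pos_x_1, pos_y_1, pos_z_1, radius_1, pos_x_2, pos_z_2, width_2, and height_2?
pos_x_1 = 4
pos_y_1 = 5
pos_z_1 = 3
radius_1 = 1
pos_x_2 = 1
pos_z_2 = 3
width_2 = 2
height_2 = 3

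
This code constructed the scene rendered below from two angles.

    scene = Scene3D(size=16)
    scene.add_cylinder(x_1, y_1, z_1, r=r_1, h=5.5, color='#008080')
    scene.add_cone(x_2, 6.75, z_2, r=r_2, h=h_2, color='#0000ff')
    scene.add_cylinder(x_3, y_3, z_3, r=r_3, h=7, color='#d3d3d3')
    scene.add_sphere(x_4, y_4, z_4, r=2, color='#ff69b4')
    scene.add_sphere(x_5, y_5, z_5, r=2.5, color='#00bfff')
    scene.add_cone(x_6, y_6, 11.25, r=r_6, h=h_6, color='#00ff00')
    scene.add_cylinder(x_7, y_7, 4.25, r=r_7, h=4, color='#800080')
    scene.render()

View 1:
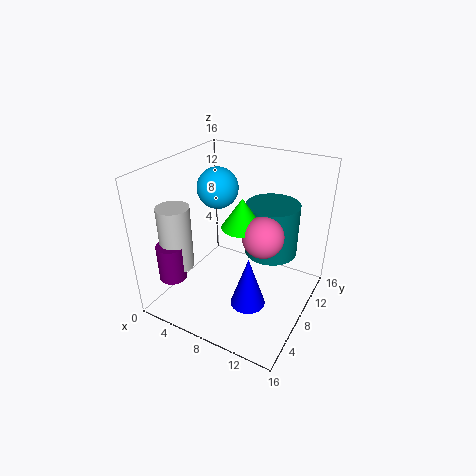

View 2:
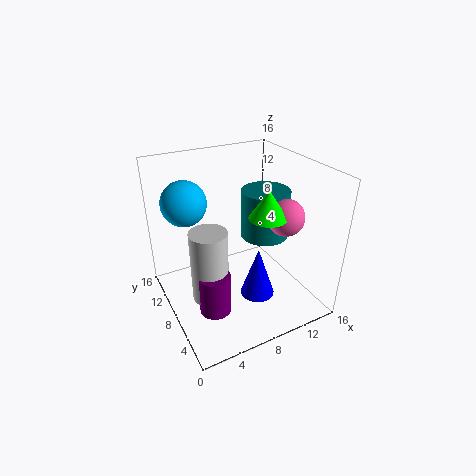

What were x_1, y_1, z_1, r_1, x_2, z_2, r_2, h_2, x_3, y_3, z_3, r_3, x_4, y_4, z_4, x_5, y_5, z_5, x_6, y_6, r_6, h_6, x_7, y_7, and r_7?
x_1 = 11.75, y_1 = 8.5, z_1 = 7.25, r_1 = 2.75, x_2 = 10, z_2 = 0.5, r_2 = 2, h_2 = 6, x_3 = 2.75, y_3 = 3.75, z_3 = 5.25, r_3 = 1.75, x_4 = 12.25, y_4 = 5.25, z_4 = 10.75, x_5 = 3.25, y_5 = 11.5, z_5 = 11.75, x_6 = 10, y_6 = 5.25, r_6 = 2, h_6 = 3, x_7 = 2.75, y_7 = 2.75, r_7 = 1.5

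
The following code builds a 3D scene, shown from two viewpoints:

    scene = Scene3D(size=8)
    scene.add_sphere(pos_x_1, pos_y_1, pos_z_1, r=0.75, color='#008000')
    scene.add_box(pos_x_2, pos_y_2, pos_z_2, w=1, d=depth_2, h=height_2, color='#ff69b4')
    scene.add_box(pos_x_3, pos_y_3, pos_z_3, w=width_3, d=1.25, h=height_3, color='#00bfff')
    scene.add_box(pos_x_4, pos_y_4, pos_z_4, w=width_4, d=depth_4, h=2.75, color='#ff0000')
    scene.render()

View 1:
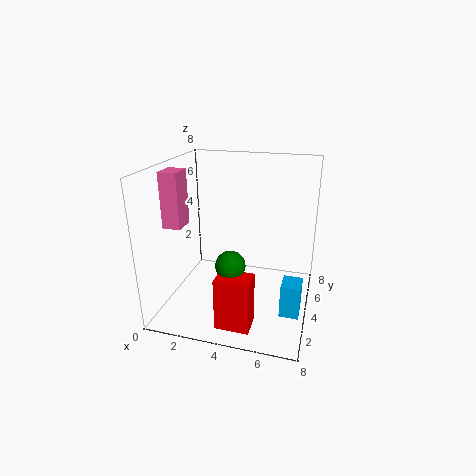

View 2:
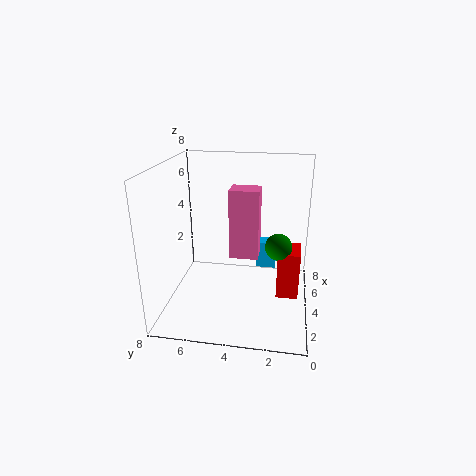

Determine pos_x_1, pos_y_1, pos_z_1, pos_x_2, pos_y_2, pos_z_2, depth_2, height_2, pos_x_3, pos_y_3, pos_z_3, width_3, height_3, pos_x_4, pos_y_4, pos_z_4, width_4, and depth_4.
pos_x_1 = 4.25; pos_y_1 = 1.75; pos_z_1 = 3.5; pos_x_2 = 0.25; pos_y_2 = 2.5; pos_z_2 = 4.75; depth_2 = 1.25; height_2 = 3; pos_x_3 = 6.75; pos_y_3 = 2; pos_z_3 = 0.75; width_3 = 1; height_3 = 1.75; pos_x_4 = 3.75; pos_y_4 = 0.5; pos_z_4 = 0.5; width_4 = 1.75; depth_4 = 1.25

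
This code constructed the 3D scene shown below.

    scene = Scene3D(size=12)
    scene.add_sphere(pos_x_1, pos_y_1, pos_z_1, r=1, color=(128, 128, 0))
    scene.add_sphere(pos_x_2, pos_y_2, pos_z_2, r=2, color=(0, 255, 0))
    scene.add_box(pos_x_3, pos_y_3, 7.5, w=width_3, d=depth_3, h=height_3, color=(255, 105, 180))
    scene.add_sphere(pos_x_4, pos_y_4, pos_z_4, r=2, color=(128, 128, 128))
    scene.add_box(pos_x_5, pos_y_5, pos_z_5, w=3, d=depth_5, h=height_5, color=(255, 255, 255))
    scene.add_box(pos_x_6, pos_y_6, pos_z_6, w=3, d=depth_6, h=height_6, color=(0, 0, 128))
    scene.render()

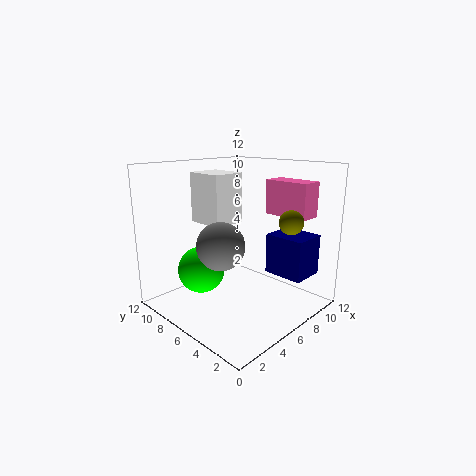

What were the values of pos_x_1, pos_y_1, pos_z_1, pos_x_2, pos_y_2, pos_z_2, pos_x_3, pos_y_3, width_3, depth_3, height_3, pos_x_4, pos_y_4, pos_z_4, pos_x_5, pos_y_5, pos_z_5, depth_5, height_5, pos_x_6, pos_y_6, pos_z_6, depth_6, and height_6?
pos_x_1 = 8.5, pos_y_1 = 2.5, pos_z_1 = 7.5, pos_x_2 = 4, pos_y_2 = 8.5, pos_z_2 = 3, pos_x_3 = 9.5, pos_y_3 = 2, width_3 = 2, depth_3 = 4, height_3 = 3, pos_x_4 = 4.5, pos_y_4 = 6.5, pos_z_4 = 5.5, pos_x_5 = 5.5, pos_y_5 = 8, pos_z_5 = 6.5, depth_5 = 3.5, height_5 = 4.5, pos_x_6 = 8.5, pos_y_6 = 1.5, pos_z_6 = 2.5, depth_6 = 3.5, height_6 = 3.5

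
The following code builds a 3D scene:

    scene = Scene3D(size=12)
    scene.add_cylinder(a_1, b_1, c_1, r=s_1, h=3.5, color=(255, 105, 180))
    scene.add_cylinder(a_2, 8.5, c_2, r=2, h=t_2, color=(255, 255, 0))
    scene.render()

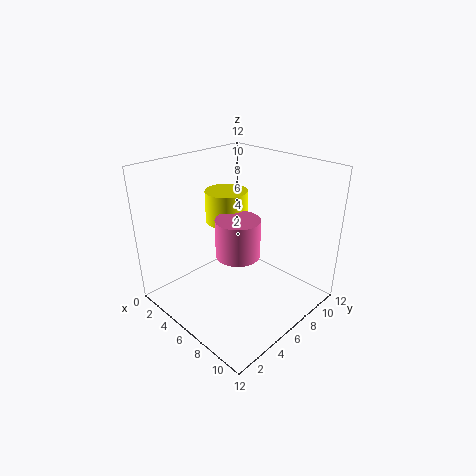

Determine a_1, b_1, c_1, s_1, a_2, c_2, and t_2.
a_1 = 5
b_1 = 7
c_1 = 3.5
s_1 = 2
a_2 = 2
c_2 = 5.5
t_2 = 3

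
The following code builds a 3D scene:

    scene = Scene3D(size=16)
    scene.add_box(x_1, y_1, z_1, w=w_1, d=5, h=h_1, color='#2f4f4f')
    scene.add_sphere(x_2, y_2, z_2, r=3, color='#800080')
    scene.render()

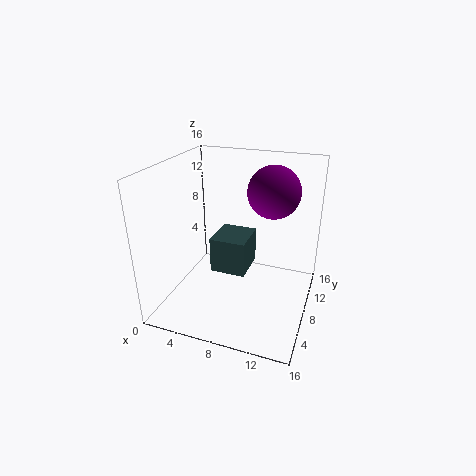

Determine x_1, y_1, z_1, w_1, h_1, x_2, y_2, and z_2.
x_1 = 3.5
y_1 = 10
z_1 = 1.5
w_1 = 4.5
h_1 = 4.5
x_2 = 11
y_2 = 11.5
z_2 = 12.5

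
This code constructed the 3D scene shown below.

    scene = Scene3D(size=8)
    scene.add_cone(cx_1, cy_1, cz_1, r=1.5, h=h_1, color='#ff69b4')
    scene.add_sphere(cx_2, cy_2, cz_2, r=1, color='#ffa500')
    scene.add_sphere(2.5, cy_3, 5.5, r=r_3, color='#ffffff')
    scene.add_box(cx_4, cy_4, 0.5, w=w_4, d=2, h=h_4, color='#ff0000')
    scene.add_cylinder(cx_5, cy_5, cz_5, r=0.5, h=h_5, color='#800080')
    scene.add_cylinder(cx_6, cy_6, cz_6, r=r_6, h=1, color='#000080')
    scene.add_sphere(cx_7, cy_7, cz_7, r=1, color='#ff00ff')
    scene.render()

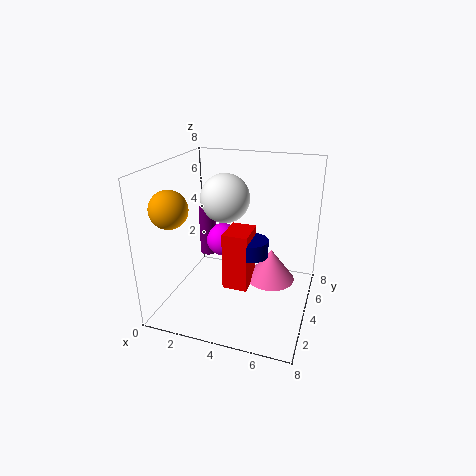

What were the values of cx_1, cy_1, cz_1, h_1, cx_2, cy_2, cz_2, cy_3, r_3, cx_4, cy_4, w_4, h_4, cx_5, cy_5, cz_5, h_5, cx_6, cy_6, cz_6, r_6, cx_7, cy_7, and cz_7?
cx_1 = 5.5; cy_1 = 6; cz_1 = 0.5; h_1 = 2; cx_2 = 1; cy_2 = 2; cz_2 = 6; cy_3 = 6; r_3 = 1.5; cx_4 = 3; cy_4 = 4; w_4 = 1.5; h_4 = 3.5; cx_5 = 1.5; cy_5 = 5.5; cz_5 = 2; h_5 = 3; cx_6 = 4.5; cy_6 = 5; cz_6 = 2.5; r_6 = 1; cx_7 = 2.5; cy_7 = 5.5; cz_7 = 3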